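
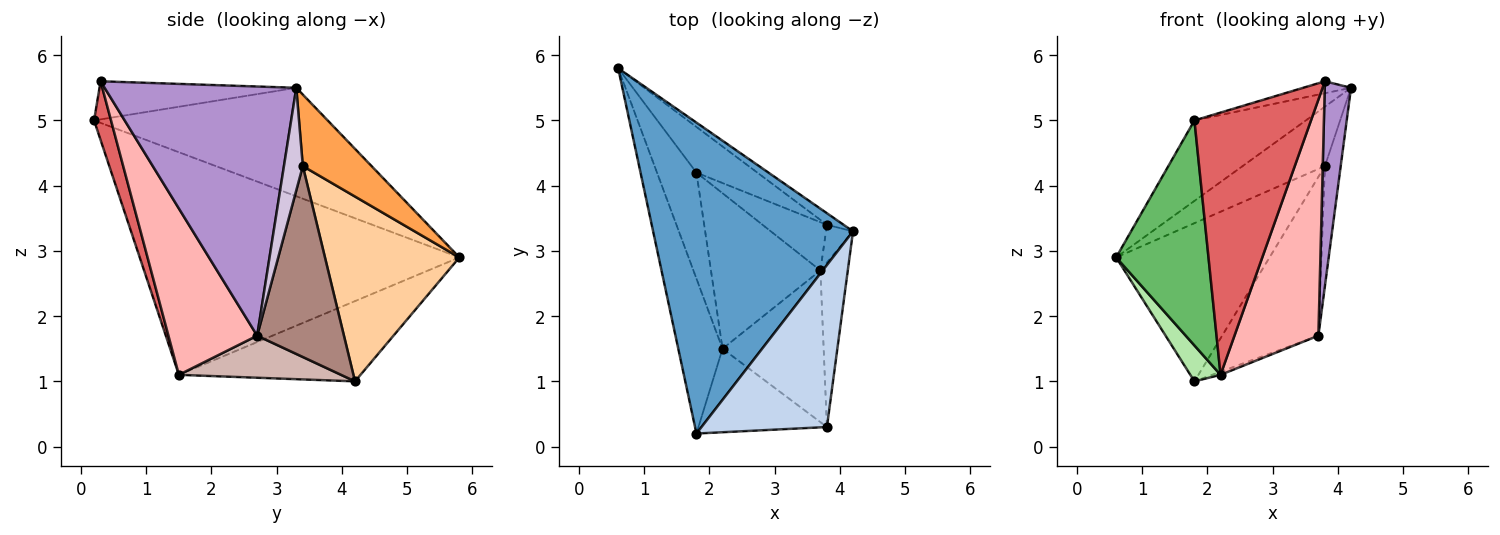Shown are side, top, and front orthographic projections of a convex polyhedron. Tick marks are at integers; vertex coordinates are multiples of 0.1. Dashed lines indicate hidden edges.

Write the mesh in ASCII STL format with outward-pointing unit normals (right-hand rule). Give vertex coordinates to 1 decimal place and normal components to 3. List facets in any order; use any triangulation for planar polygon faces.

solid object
 facet normal -0.465 0.222 0.857
  outer loop
   vertex 1.8 0.2 5.0
   vertex 4.2 3.3 5.5
   vertex 0.6 5.8 2.9
  endloop
 endfacet
 facet normal -0.290 0.070 0.954
  outer loop
   vertex 3.8 0.3 5.6
   vertex 4.2 3.3 5.5
   vertex 1.8 0.2 5.0
  endloop
 endfacet
 facet normal 0.634 0.759 -0.148
  outer loop
   vertex 3.8 3.4 4.3
   vertex 0.6 5.8 2.9
   vertex 4.2 3.3 5.5
  endloop
 endfacet
 facet normal 0.644 0.735 -0.212
  outer loop
   vertex 3.8 3.4 4.3
   vertex 1.8 4.2 1.0
   vertex 0.6 5.8 2.9
  endloop
 endfacet
 facet normal -0.944 -0.273 -0.188
  outer loop
   vertex 2.2 1.5 1.1
   vertex 1.8 0.2 5.0
   vertex 0.6 5.8 2.9
  endloop
 endfacet
 facet normal -0.888 -0.148 -0.436
  outer loop
   vertex 2.2 1.5 1.1
   vertex 0.6 5.8 2.9
   vertex 1.8 4.2 1.0
  endloop
 endfacet
 facet normal 0.137 -0.944 -0.301
  outer loop
   vertex 2.2 1.5 1.1
   vertex 3.8 0.3 5.6
   vertex 1.8 0.2 5.0
  endloop
 endfacet
 facet normal 0.665 -0.629 -0.404
  outer loop
   vertex 3.7 2.7 1.7
   vertex 3.8 0.3 5.6
   vertex 2.2 1.5 1.1
  endloop
 endfacet
 facet normal 0.985 -0.135 -0.108
  outer loop
   vertex 3.7 2.7 1.7
   vertex 4.2 3.3 5.5
   vertex 3.8 0.3 5.6
  endloop
 endfacet
 facet normal 0.752 0.629 -0.198
  outer loop
   vertex 3.7 2.7 1.7
   vertex 3.8 3.4 4.3
   vertex 4.2 3.3 5.5
  endloop
 endfacet
 facet normal 0.653 0.725 -0.220
  outer loop
   vertex 3.7 2.7 1.7
   vertex 1.8 4.2 1.0
   vertex 3.8 3.4 4.3
  endloop
 endfacet
 facet normal 0.359 0.019 -0.933
  outer loop
   vertex 3.7 2.7 1.7
   vertex 2.2 1.5 1.1
   vertex 1.8 4.2 1.0
  endloop
 endfacet
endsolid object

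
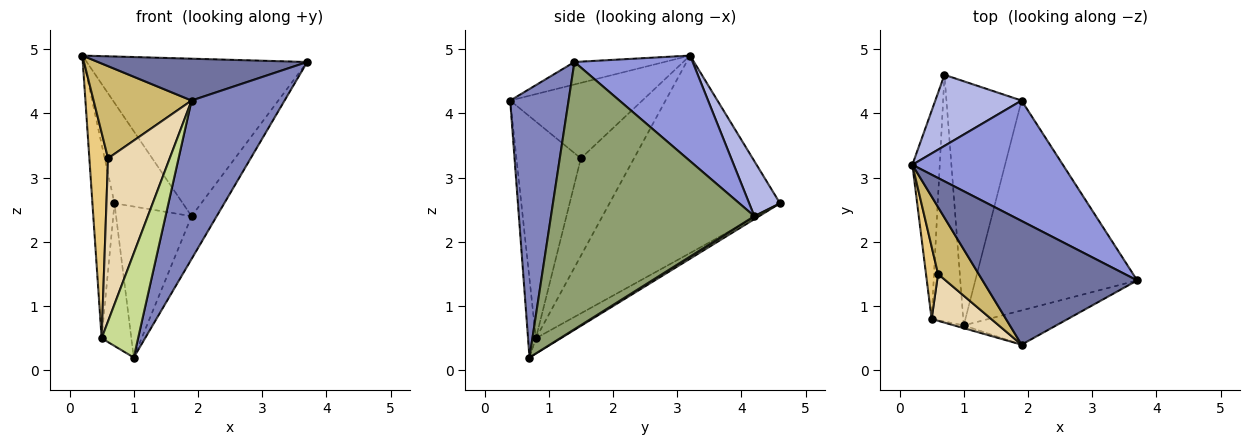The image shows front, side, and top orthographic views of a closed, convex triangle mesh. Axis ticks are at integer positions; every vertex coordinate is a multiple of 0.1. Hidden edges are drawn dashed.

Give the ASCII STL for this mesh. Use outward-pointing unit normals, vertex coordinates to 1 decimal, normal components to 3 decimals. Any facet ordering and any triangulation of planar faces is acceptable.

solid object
 facet normal -0.136 -0.317 0.938
  outer loop
   vertex 1.9 0.4 4.2
   vertex 3.7 1.4 4.8
   vertex 0.2 3.2 4.9
  endloop
 endfacet
 facet normal 0.523 -0.833 -0.180
  outer loop
   vertex 1.9 0.4 4.2
   vertex 1.0 0.7 0.2
   vertex 3.7 1.4 4.8
  endloop
 endfacet
 facet normal 0.392 0.731 0.559
  outer loop
   vertex 1.9 4.2 2.4
   vertex 0.2 3.2 4.9
   vertex 3.7 1.4 4.8
  endloop
 endfacet
 facet normal 0.346 0.766 0.542
  outer loop
   vertex 1.9 4.2 2.4
   vertex 0.7 4.6 2.6
   vertex 0.2 3.2 4.9
  endloop
 endfacet
 facet normal 0.851 0.105 -0.515
  outer loop
   vertex 1.9 4.2 2.4
   vertex 3.7 1.4 4.8
   vertex 1.0 0.7 0.2
  endloop
 endfacet
 facet normal 0.034 0.526 -0.850
  outer loop
   vertex 1.9 4.2 2.4
   vertex 1.0 0.7 0.2
   vertex 0.7 4.6 2.6
  endloop
 endfacet
 facet normal -0.211 -0.977 -0.026
  outer loop
   vertex 0.5 0.8 0.5
   vertex 1.0 0.7 0.2
   vertex 1.9 0.4 4.2
  endloop
 endfacet
 facet normal -0.982 0.127 -0.136
  outer loop
   vertex 0.5 0.8 0.5
   vertex 0.2 3.2 4.9
   vertex 0.7 4.6 2.6
  endloop
 endfacet
 facet normal -0.387 0.462 -0.798
  outer loop
   vertex 0.5 0.8 0.5
   vertex 0.7 4.6 2.6
   vertex 1.0 0.7 0.2
  endloop
 endfacet
 facet normal -0.737 -0.547 0.397
  outer loop
   vertex 0.6 1.5 3.3
   vertex 1.9 0.4 4.2
   vertex 0.2 3.2 4.9
  endloop
 endfacet
 facet normal -0.937 -0.330 0.116
  outer loop
   vertex 0.6 1.5 3.3
   vertex 0.2 3.2 4.9
   vertex 0.5 0.8 0.5
  endloop
 endfacet
 facet normal -0.709 -0.678 0.195
  outer loop
   vertex 0.6 1.5 3.3
   vertex 0.5 0.8 0.5
   vertex 1.9 0.4 4.2
  endloop
 endfacet
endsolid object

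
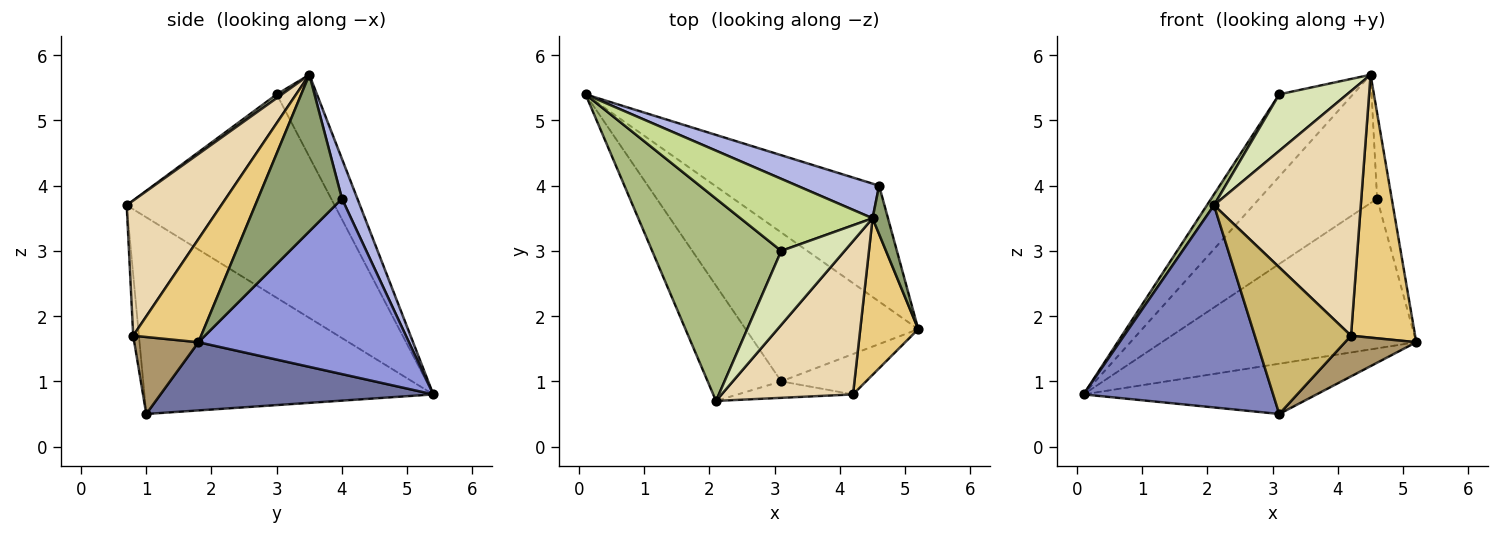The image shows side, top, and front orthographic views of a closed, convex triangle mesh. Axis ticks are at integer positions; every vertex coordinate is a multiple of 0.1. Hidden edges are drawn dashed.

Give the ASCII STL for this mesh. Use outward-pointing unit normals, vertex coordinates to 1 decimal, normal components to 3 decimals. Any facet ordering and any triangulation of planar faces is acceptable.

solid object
 facet normal 0.351 0.300 -0.887
  outer loop
   vertex 3.1 1.0 0.5
   vertex 0.1 5.4 0.8
   vertex 5.2 1.8 1.6
  endloop
 endfacet
 facet normal -0.798 -0.524 -0.298
  outer loop
   vertex 3.1 1.0 0.5
   vertex 2.1 0.7 3.7
   vertex 0.1 5.4 0.8
  endloop
 endfacet
 facet normal 0.547 0.662 -0.512
  outer loop
   vertex 4.6 4.0 3.8
   vertex 5.2 1.8 1.6
   vertex 0.1 5.4 0.8
  endloop
 endfacet
 facet normal 0.126 0.958 0.259
  outer loop
   vertex 4.6 4.0 3.8
   vertex 0.1 5.4 0.8
   vertex 4.5 3.5 5.7
  endloop
 endfacet
 facet normal 0.981 0.171 0.097
  outer loop
   vertex 4.6 4.0 3.8
   vertex 4.5 3.5 5.7
   vertex 5.2 1.8 1.6
  endloop
 endfacet
 facet normal -0.844 -0.029 0.535
  outer loop
   vertex 3.1 3.0 5.4
   vertex 0.1 5.4 0.8
   vertex 2.1 0.7 3.7
  endloop
 endfacet
 facet normal -0.379 0.696 0.610
  outer loop
   vertex 3.1 3.0 5.4
   vertex 4.5 3.5 5.7
   vertex 0.1 5.4 0.8
  endloop
 endfacet
 facet normal 0.047 -0.607 0.793
  outer loop
   vertex 3.1 3.0 5.4
   vertex 2.1 0.7 3.7
   vertex 4.5 3.5 5.7
  endloop
 endfacet
 facet normal 0.539 -0.598 -0.593
  outer loop
   vertex 4.2 0.8 1.7
   vertex 3.1 1.0 0.5
   vertex 5.2 1.8 1.6
  endloop
 endfacet
 facet normal -0.059 -0.992 -0.111
  outer loop
   vertex 4.2 0.8 1.7
   vertex 2.1 0.7 3.7
   vertex 3.1 1.0 0.5
  endloop
 endfacet
 facet normal 0.673 -0.635 0.378
  outer loop
   vertex 4.2 0.8 1.7
   vertex 5.2 1.8 1.6
   vertex 4.5 3.5 5.7
  endloop
 endfacet
 facet normal 0.479 -0.744 0.466
  outer loop
   vertex 4.2 0.8 1.7
   vertex 4.5 3.5 5.7
   vertex 2.1 0.7 3.7
  endloop
 endfacet
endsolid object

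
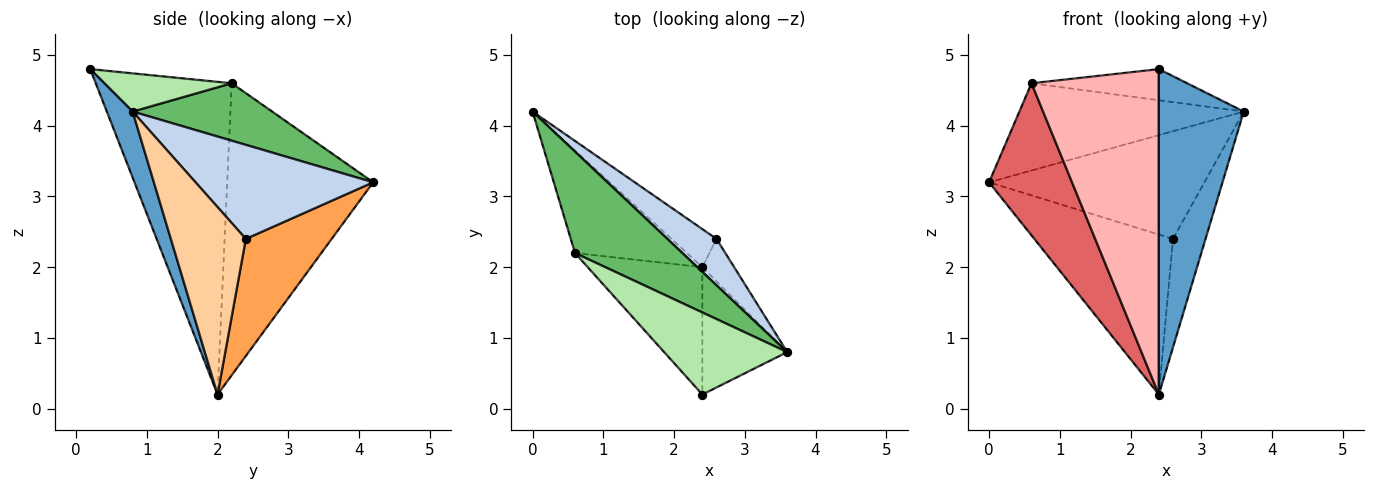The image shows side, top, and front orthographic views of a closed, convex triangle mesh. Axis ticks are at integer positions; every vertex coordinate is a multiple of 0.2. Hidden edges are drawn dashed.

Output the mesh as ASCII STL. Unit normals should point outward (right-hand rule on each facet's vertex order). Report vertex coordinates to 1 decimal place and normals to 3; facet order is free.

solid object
 facet normal 0.273 -0.896 -0.351
  outer loop
   vertex 2.4 2.0 0.2
   vertex 3.6 0.8 4.2
   vertex 2.4 0.2 4.8
  endloop
 endfacet
 facet normal 0.604 0.732 0.315
  outer loop
   vertex 2.6 2.4 2.4
   vertex 0.0 4.2 3.2
   vertex 3.6 0.8 4.2
  endloop
 endfacet
 facet normal 0.516 0.833 -0.198
  outer loop
   vertex 2.6 2.4 2.4
   vertex 2.4 2.0 0.2
   vertex 0.0 4.2 3.2
  endloop
 endfacet
 facet normal 0.906 0.393 -0.154
  outer loop
   vertex 2.6 2.4 2.4
   vertex 3.6 0.8 4.2
   vertex 2.4 2.0 0.2
  endloop
 endfacet
 facet normal 0.376 0.604 0.702
  outer loop
   vertex 0.6 2.2 4.6
   vertex 3.6 0.8 4.2
   vertex 0.0 4.2 3.2
  endloop
 endfacet
 facet normal 0.279 0.341 0.898
  outer loop
   vertex 0.6 2.2 4.6
   vertex 2.4 0.2 4.8
   vertex 3.6 0.8 4.2
  endloop
 endfacet
 facet normal -0.825 -0.469 -0.316
  outer loop
   vertex 0.6 2.2 4.6
   vertex 0.0 4.2 3.2
   vertex 2.4 2.0 0.2
  endloop
 endfacet
 facet normal -0.705 -0.660 -0.258
  outer loop
   vertex 0.6 2.2 4.6
   vertex 2.4 2.0 0.2
   vertex 2.4 0.2 4.8
  endloop
 endfacet
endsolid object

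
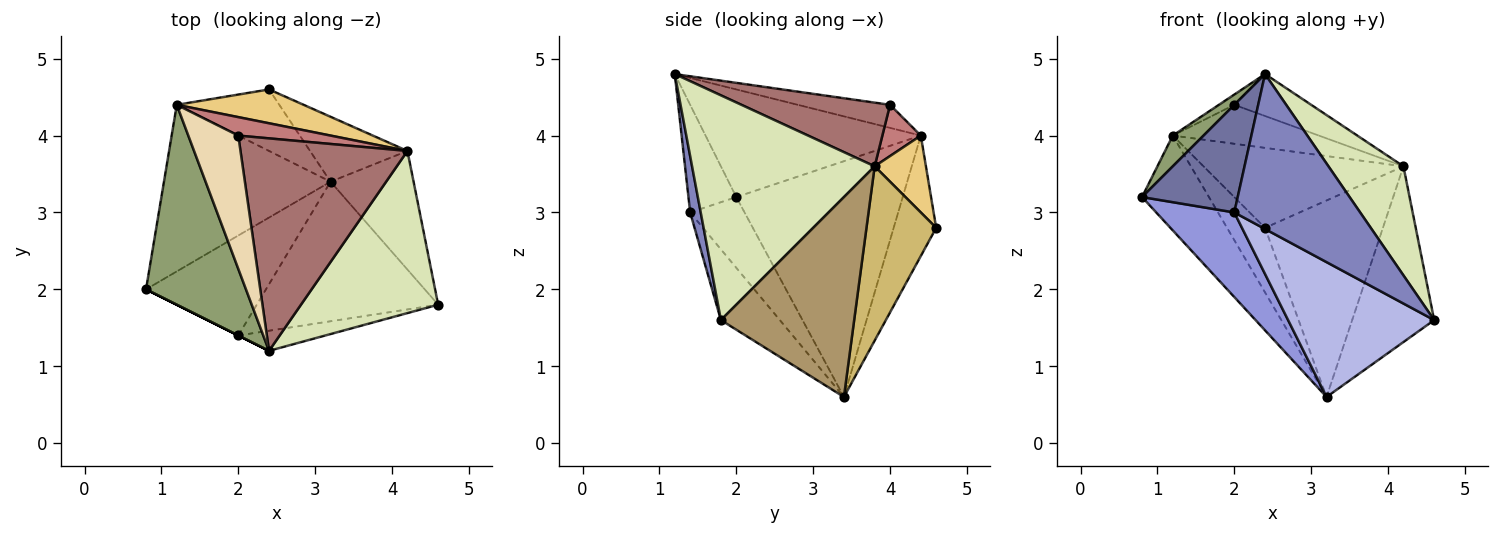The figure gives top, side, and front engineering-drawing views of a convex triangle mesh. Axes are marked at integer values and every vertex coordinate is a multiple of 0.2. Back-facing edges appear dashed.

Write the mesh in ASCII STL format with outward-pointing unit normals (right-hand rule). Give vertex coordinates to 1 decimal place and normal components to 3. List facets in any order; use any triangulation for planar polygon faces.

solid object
 facet normal -0.447 -0.894 0.000
  outer loop
   vertex 2.0 1.4 3.0
   vertex 2.4 1.2 4.8
   vertex 0.8 2.0 3.2
  endloop
 endfacet
 facet normal 0.083 -0.988 -0.128
  outer loop
   vertex 2.0 1.4 3.0
   vertex 4.6 1.8 1.6
   vertex 2.4 1.2 4.8
  endloop
 endfacet
 facet normal -0.411 -0.589 -0.696
  outer loop
   vertex 2.0 1.4 3.0
   vertex 0.8 2.0 3.2
   vertex 3.2 3.4 0.6
  endloop
 endfacet
 facet normal -0.270 -0.669 -0.692
  outer loop
   vertex 2.0 1.4 3.0
   vertex 3.2 3.4 0.6
   vertex 4.6 1.8 1.6
  endloop
 endfacet
 facet normal -0.729 -0.104 0.677
  outer loop
   vertex 1.2 4.4 4.0
   vertex 0.8 2.0 3.2
   vertex 2.4 1.2 4.8
  endloop
 endfacet
 facet normal -0.776 0.312 -0.548
  outer loop
   vertex 1.2 4.4 4.0
   vertex 3.2 3.4 0.6
   vertex 0.8 2.0 3.2
  endloop
 endfacet
 facet normal -0.630 0.563 -0.536
  outer loop
   vertex 1.2 4.4 4.0
   vertex 2.4 4.6 2.8
   vertex 3.2 3.4 0.6
  endloop
 endfacet
 facet normal 0.805 -0.331 0.492
  outer loop
   vertex 4.2 3.8 3.6
   vertex 2.4 1.2 4.8
   vertex 4.6 1.8 1.6
  endloop
 endfacet
 facet normal 0.803 0.494 -0.334
  outer loop
   vertex 4.2 3.8 3.6
   vertex 4.6 1.8 1.6
   vertex 3.2 3.4 0.6
  endloop
 endfacet
 facet normal 0.490 0.828 -0.274
  outer loop
   vertex 4.2 3.8 3.6
   vertex 3.2 3.4 0.6
   vertex 2.4 4.6 2.8
  endloop
 endfacet
 facet normal 0.230 0.896 0.379
  outer loop
   vertex 4.2 3.8 3.6
   vertex 2.4 4.6 2.8
   vertex 1.2 4.4 4.0
  endloop
 endfacet
 facet normal -0.418 0.070 0.906
  outer loop
   vertex 2.0 4.0 4.4
   vertex 1.2 4.4 4.0
   vertex 2.4 1.2 4.8
  endloop
 endfacet
 facet normal 0.351 0.181 0.919
  outer loop
   vertex 2.0 4.0 4.4
   vertex 2.4 1.2 4.8
   vertex 4.2 3.8 3.6
  endloop
 endfacet
 facet normal 0.231 0.879 0.416
  outer loop
   vertex 2.0 4.0 4.4
   vertex 4.2 3.8 3.6
   vertex 1.2 4.4 4.0
  endloop
 endfacet
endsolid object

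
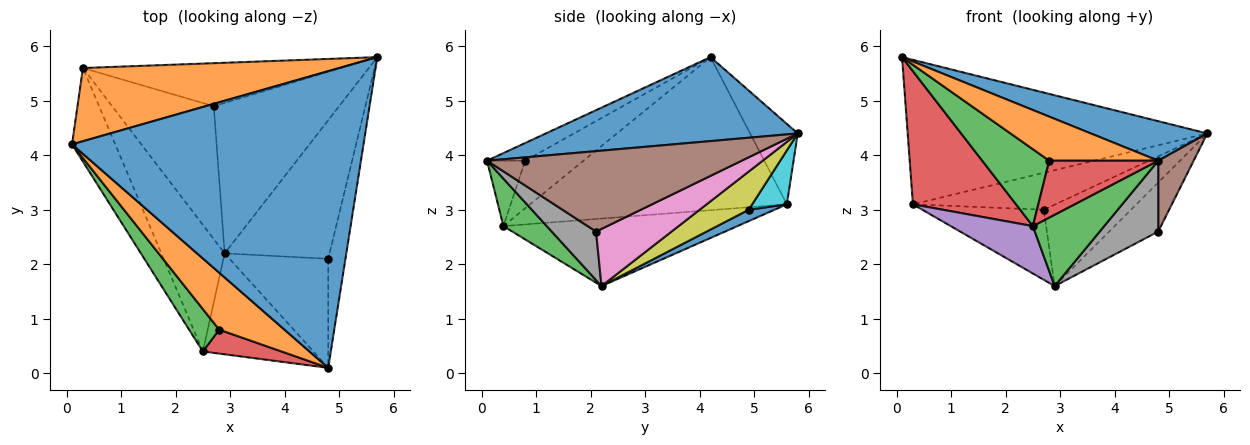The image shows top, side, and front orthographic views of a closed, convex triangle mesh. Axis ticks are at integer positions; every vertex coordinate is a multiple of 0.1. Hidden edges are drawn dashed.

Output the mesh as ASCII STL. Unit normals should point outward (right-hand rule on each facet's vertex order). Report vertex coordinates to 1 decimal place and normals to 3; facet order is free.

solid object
 facet normal 0.275 -0.127 0.953
  outer loop
   vertex 4.8 0.1 3.9
   vertex 5.7 5.8 4.4
   vertex 0.1 4.2 5.8
  endloop
 endfacet
 facet normal -0.140 0.883 0.448
  outer loop
   vertex 0.3 5.6 3.1
   vertex 0.1 4.2 5.8
   vertex 5.7 5.8 4.4
  endloop
 endfacet
 facet normal 0.331 -0.545 -0.771
  outer loop
   vertex 2.5 0.4 2.7
   vertex 2.9 2.2 1.6
   vertex 4.8 0.1 3.9
  endloop
 endfacet
 facet normal -0.898 -0.360 -0.253
  outer loop
   vertex 2.5 0.4 2.7
   vertex 0.1 4.2 5.8
   vertex 0.3 5.6 3.1
  endloop
 endfacet
 facet normal -0.707 -0.248 -0.663
  outer loop
   vertex 2.5 0.4 2.7
   vertex 0.3 5.6 3.1
   vertex 2.9 2.2 1.6
  endloop
 endfacet
 facet normal 0.969 -0.135 -0.207
  outer loop
   vertex 4.8 2.1 2.6
   vertex 5.7 5.8 4.4
   vertex 4.8 0.1 3.9
  endloop
 endfacet
 facet normal 0.457 0.297 -0.839
  outer loop
   vertex 4.8 2.1 2.6
   vertex 2.9 2.2 1.6
   vertex 5.7 5.8 4.4
  endloop
 endfacet
 facet normal 0.381 -0.504 -0.775
  outer loop
   vertex 4.8 2.1 2.6
   vertex 4.8 0.1 3.9
   vertex 2.9 2.2 1.6
  endloop
 endfacet
 facet normal 0.259 0.460 -0.850
  outer loop
   vertex 2.7 4.9 3.0
   vertex 5.7 5.8 4.4
   vertex 2.9 2.2 1.6
  endloop
 endfacet
 facet normal 0.157 0.644 -0.749
  outer loop
   vertex 2.7 4.9 3.0
   vertex 0.3 5.6 3.1
   vertex 5.7 5.8 4.4
  endloop
 endfacet
 facet normal 0.099 0.464 -0.880
  outer loop
   vertex 2.7 4.9 3.0
   vertex 2.9 2.2 1.6
   vertex 0.3 5.6 3.1
  endloop
 endfacet
 facet normal -0.209 -0.598 0.773
  outer loop
   vertex 2.8 0.8 3.9
   vertex 4.8 0.1 3.9
   vertex 0.1 4.2 5.8
  endloop
 endfacet
 facet normal -0.607 -0.696 0.384
  outer loop
   vertex 2.8 0.8 3.9
   vertex 0.1 4.2 5.8
   vertex 2.5 0.4 2.7
  endloop
 endfacet
 facet normal -0.307 -0.877 0.369
  outer loop
   vertex 2.8 0.8 3.9
   vertex 2.5 0.4 2.7
   vertex 4.8 0.1 3.9
  endloop
 endfacet
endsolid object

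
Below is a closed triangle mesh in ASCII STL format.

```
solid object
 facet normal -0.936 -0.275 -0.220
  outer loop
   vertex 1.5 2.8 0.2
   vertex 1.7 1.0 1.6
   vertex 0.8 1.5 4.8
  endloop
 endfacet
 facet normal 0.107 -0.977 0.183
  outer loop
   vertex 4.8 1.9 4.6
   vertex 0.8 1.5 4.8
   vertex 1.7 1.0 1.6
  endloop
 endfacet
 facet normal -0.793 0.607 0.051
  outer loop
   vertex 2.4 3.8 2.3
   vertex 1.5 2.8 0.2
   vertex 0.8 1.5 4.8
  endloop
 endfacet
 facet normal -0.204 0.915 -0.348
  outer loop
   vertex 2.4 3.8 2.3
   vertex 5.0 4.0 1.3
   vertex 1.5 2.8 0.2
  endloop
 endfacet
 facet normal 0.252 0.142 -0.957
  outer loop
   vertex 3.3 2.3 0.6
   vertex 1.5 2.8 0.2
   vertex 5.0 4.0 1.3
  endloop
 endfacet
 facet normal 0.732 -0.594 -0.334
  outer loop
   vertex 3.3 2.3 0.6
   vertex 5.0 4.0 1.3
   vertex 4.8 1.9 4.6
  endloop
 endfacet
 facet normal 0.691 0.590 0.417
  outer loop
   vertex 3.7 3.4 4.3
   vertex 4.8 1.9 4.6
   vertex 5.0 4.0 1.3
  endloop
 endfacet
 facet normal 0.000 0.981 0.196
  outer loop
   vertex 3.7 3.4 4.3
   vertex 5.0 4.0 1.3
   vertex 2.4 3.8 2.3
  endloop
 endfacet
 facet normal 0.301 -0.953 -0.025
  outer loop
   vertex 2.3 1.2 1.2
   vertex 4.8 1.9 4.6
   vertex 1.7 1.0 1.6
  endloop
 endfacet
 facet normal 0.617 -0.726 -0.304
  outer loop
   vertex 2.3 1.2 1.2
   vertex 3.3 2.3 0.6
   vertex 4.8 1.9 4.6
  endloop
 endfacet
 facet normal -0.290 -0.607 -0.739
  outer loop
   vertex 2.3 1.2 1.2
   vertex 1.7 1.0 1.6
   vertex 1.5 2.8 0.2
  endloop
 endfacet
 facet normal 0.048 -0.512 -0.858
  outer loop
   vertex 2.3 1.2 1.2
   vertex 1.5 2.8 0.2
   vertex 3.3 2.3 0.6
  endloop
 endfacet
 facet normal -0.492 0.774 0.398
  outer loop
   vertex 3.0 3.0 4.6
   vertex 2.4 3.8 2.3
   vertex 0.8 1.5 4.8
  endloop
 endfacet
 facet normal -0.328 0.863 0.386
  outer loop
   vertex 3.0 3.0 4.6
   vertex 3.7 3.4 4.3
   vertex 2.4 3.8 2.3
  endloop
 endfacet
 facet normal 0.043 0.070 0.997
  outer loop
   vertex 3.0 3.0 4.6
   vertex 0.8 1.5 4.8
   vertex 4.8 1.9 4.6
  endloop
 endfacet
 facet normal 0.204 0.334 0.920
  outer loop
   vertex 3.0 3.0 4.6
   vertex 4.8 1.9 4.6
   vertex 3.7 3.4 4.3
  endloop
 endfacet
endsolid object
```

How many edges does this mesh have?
24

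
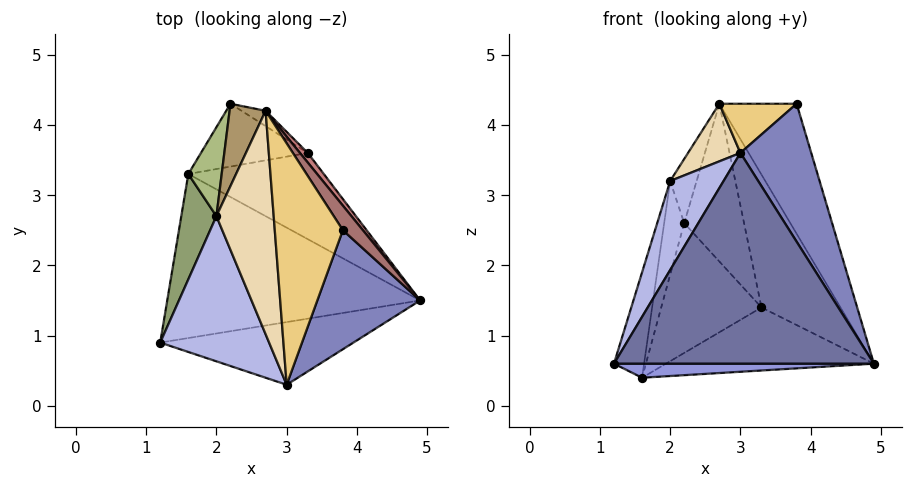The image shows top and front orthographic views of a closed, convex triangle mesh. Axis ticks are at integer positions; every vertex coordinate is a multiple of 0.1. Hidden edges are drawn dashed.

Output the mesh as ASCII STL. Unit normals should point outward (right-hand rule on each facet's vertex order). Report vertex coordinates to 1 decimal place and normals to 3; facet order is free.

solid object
 facet normal 0.154 -0.947 -0.282
  outer loop
   vertex 3.0 0.3 3.6
   vertex 1.2 0.9 0.6
   vertex 4.9 1.5 0.6
  endloop
 endfacet
 facet normal 0.834 -0.418 0.361
  outer loop
   vertex 3.8 2.5 4.3
   vertex 3.0 0.3 3.6
   vertex 4.9 1.5 0.6
  endloop
 endfacet
 facet normal 0.014 -0.085 -0.996
  outer loop
   vertex 1.6 3.3 0.4
   vertex 4.9 1.5 0.6
   vertex 1.2 0.9 0.6
  endloop
 endfacet
 facet normal -0.847 -0.278 0.453
  outer loop
   vertex 2.0 2.7 3.2
   vertex 1.2 0.9 0.6
   vertex 3.0 0.3 3.6
  endloop
 endfacet
 facet normal -0.968 0.176 0.176
  outer loop
   vertex 2.0 2.7 3.2
   vertex 1.6 3.3 0.4
   vertex 1.2 0.9 0.6
  endloop
 endfacet
 facet normal -0.966 0.188 0.178
  outer loop
   vertex 2.0 2.7 3.2
   vertex 2.2 4.3 2.6
   vertex 1.6 3.3 0.4
  endloop
 endfacet
 facet normal 0.348 0.553 -0.757
  outer loop
   vertex 3.3 3.6 1.4
   vertex 4.9 1.5 0.6
   vertex 1.6 3.3 0.4
  endloop
 endfacet
 facet normal 0.097 0.896 -0.434
  outer loop
   vertex 3.3 3.6 1.4
   vertex 1.6 3.3 0.4
   vertex 2.2 4.3 2.6
  endloop
 endfacet
 facet normal -0.931 0.224 0.287
  outer loop
   vertex 2.7 4.2 4.3
   vertex 2.2 4.3 2.6
   vertex 2.0 2.7 3.2
  endloop
 endfacet
 facet normal 0.467 0.880 -0.086
  outer loop
   vertex 2.7 4.2 4.3
   vertex 3.3 3.6 1.4
   vertex 2.2 4.3 2.6
  endloop
 endfacet
 facet normal -0.295 -0.191 0.936
  outer loop
   vertex 2.7 4.2 4.3
   vertex 3.0 0.3 3.6
   vertex 3.8 2.5 4.3
  endloop
 endfacet
 facet normal -0.702 -0.178 0.689
  outer loop
   vertex 2.7 4.2 4.3
   vertex 2.0 2.7 3.2
   vertex 3.0 0.3 3.6
  endloop
 endfacet
 facet normal 0.835 0.540 0.102
  outer loop
   vertex 2.7 4.2 4.3
   vertex 3.8 2.5 4.3
   vertex 4.9 1.5 0.6
  endloop
 endfacet
 facet normal 0.803 0.595 0.043
  outer loop
   vertex 2.7 4.2 4.3
   vertex 4.9 1.5 0.6
   vertex 3.3 3.6 1.4
  endloop
 endfacet
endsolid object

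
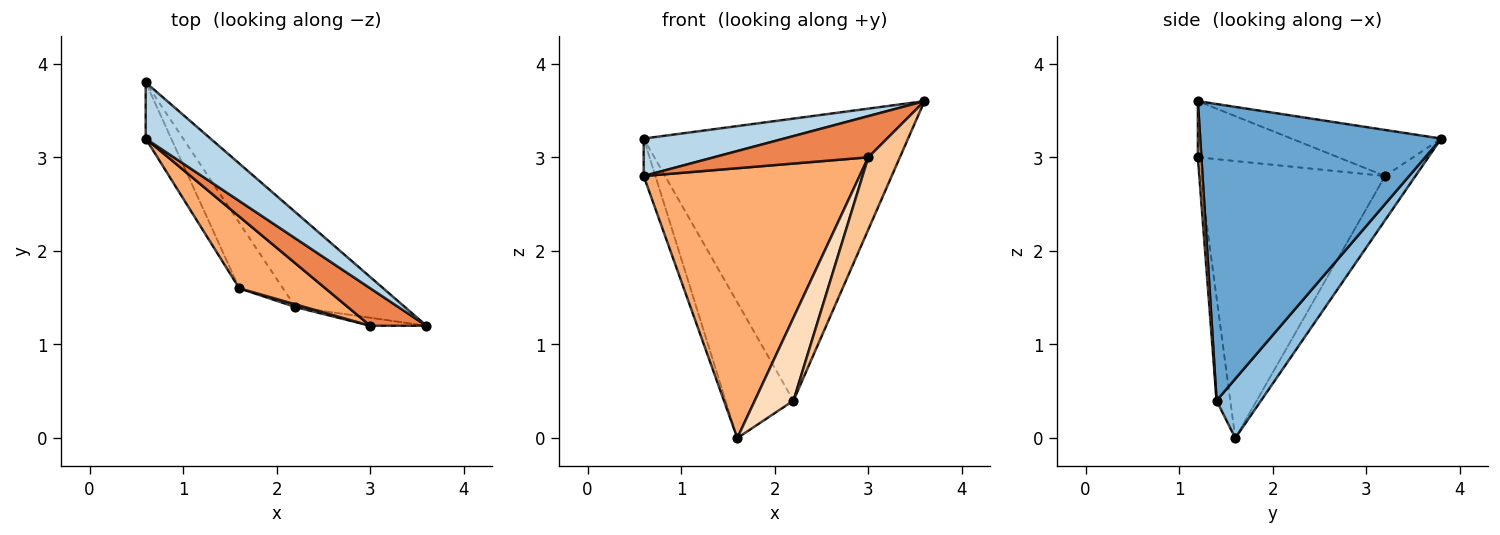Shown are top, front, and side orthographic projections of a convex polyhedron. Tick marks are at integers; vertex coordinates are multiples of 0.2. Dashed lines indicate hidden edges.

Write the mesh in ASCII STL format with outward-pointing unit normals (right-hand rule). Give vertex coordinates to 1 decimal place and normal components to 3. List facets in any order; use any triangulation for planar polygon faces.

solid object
 facet normal 0.654 0.717 -0.241
  outer loop
   vertex 2.2 1.4 0.4
   vertex 0.6 3.8 3.2
   vertex 3.6 1.2 3.6
  endloop
 endfacet
 facet normal 0.508 0.776 -0.374
  outer loop
   vertex 2.2 1.4 0.4
   vertex 1.6 1.6 0.0
   vertex 0.6 3.8 3.2
  endloop
 endfacet
 facet normal -0.509 -0.477 0.716
  outer loop
   vertex 0.6 3.2 2.8
   vertex 3.6 1.2 3.6
   vertex 0.6 3.8 3.2
  endloop
 endfacet
 facet normal -0.822 0.316 -0.474
  outer loop
   vertex 0.6 3.2 2.8
   vertex 0.6 3.8 3.2
   vertex 1.6 1.6 0.0
  endloop
 endfacet
 facet normal -0.558 -0.614 0.558
  outer loop
   vertex 3.0 1.2 3.0
   vertex 3.6 1.2 3.6
   vertex 0.6 3.2 2.8
  endloop
 endfacet
 facet normal -0.637 -0.745 0.198
  outer loop
   vertex 3.0 1.2 3.0
   vertex 0.6 3.2 2.8
   vertex 1.6 1.6 0.0
  endloop
 endfacet
 facet normal 0.110 -0.988 -0.110
  outer loop
   vertex 3.0 1.2 3.0
   vertex 2.2 1.4 0.4
   vertex 3.6 1.2 3.6
  endloop
 endfacet
 facet normal -0.334 -0.942 0.030
  outer loop
   vertex 3.0 1.2 3.0
   vertex 1.6 1.6 0.0
   vertex 2.2 1.4 0.4
  endloop
 endfacet
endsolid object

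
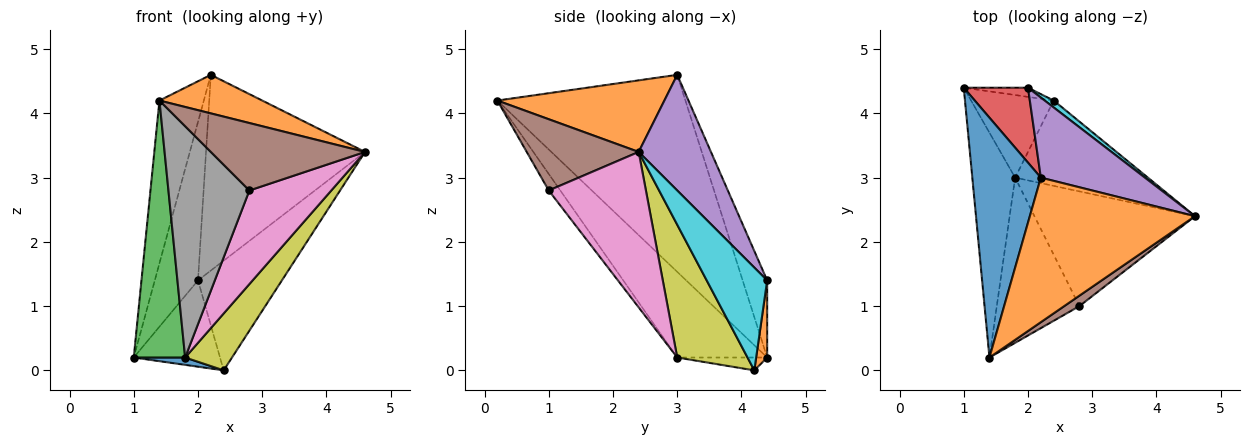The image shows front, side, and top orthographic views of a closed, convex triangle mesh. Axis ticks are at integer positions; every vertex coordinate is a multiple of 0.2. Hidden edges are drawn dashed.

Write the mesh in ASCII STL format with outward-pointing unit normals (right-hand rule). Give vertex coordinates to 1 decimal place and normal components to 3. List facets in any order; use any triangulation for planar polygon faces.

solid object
 facet normal -0.922 0.218 0.321
  outer loop
   vertex 2.2 3.0 4.6
   vertex 1.0 4.4 0.2
   vertex 1.4 0.2 4.2
  endloop
 endfacet
 facet normal 0.386 -0.238 0.891
  outer loop
   vertex 2.2 3.0 4.6
   vertex 1.4 0.2 4.2
   vertex 4.6 2.4 3.4
  endloop
 endfacet
 facet normal -0.796 -0.455 -0.398
  outer loop
   vertex 1.8 3.0 0.2
   vertex 1.4 0.2 4.2
   vertex 1.0 4.4 0.2
  endloop
 endfacet
 facet normal -0.456 0.804 0.380
  outer loop
   vertex 2.0 4.4 1.4
   vertex 1.0 4.4 0.2
   vertex 2.2 3.0 4.6
  endloop
 endfacet
 facet normal 0.388 0.853 0.349
  outer loop
   vertex 2.0 4.4 1.4
   vertex 2.2 3.0 4.6
   vertex 4.6 2.4 3.4
  endloop
 endfacet
 facet normal 0.583 -0.803 0.124
  outer loop
   vertex 2.8 1.0 2.8
   vertex 4.6 2.4 3.4
   vertex 1.4 0.2 4.2
  endloop
 endfacet
 facet normal 0.600 -0.506 -0.620
  outer loop
   vertex 2.8 1.0 2.8
   vertex 1.8 3.0 0.2
   vertex 4.6 2.4 3.4
  endloop
 endfacet
 facet normal -0.115 -0.808 -0.577
  outer loop
   vertex 2.8 1.0 2.8
   vertex 1.4 0.2 4.2
   vertex 1.8 3.0 0.2
  endloop
 endfacet
 facet normal 0.640 -0.426 -0.640
  outer loop
   vertex 2.4 4.2 0.0
   vertex 4.6 2.4 3.4
   vertex 1.8 3.0 0.2
  endloop
 endfacet
 facet normal 0.584 0.810 0.051
  outer loop
   vertex 2.4 4.2 0.0
   vertex 2.0 4.4 1.4
   vertex 4.6 2.4 3.4
  endloop
 endfacet
 facet normal -0.153 -0.087 -0.984
  outer loop
   vertex 2.4 4.2 0.0
   vertex 1.8 3.0 0.2
   vertex 1.0 4.4 0.2
  endloop
 endfacet
 facet normal 0.126 0.986 -0.105
  outer loop
   vertex 2.4 4.2 0.0
   vertex 1.0 4.4 0.2
   vertex 2.0 4.4 1.4
  endloop
 endfacet
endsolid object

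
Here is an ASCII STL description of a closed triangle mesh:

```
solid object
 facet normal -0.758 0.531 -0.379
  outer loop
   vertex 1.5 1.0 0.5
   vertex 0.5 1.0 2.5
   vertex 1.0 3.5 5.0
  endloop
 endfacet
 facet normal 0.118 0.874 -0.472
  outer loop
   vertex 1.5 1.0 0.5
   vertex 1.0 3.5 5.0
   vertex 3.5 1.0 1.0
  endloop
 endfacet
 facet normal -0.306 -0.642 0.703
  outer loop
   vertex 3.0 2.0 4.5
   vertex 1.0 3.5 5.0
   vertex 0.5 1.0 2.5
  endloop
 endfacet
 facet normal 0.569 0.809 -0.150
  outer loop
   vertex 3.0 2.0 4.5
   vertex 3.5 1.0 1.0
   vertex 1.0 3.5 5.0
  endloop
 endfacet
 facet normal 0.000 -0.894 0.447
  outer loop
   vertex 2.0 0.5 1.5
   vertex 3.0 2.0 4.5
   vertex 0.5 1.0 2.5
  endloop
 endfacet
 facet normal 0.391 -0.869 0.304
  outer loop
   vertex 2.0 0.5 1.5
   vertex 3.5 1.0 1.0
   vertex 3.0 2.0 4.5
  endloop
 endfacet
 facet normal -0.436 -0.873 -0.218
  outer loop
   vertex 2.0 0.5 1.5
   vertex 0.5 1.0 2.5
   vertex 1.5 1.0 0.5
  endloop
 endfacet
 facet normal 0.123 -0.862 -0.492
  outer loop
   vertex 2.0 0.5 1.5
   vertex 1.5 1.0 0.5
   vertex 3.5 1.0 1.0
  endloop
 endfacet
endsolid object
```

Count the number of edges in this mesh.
12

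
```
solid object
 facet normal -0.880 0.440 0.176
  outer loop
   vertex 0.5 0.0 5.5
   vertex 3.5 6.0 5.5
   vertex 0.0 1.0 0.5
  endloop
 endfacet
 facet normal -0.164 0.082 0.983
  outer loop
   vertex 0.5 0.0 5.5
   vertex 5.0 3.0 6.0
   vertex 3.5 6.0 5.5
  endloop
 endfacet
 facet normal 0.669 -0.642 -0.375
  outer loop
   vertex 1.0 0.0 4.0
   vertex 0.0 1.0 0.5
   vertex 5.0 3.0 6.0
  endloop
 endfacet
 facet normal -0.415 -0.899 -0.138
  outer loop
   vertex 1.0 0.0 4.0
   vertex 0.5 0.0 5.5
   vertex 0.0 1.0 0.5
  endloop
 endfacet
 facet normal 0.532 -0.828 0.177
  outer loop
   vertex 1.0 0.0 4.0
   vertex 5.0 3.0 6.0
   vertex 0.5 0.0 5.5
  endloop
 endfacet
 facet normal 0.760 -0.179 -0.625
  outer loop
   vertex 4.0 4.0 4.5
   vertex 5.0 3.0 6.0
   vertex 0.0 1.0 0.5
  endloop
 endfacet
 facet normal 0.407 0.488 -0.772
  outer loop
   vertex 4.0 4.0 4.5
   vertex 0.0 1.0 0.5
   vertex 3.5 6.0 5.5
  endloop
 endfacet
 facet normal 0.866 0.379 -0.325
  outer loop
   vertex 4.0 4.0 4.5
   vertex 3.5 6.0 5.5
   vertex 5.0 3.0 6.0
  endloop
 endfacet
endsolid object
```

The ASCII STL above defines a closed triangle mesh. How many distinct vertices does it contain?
6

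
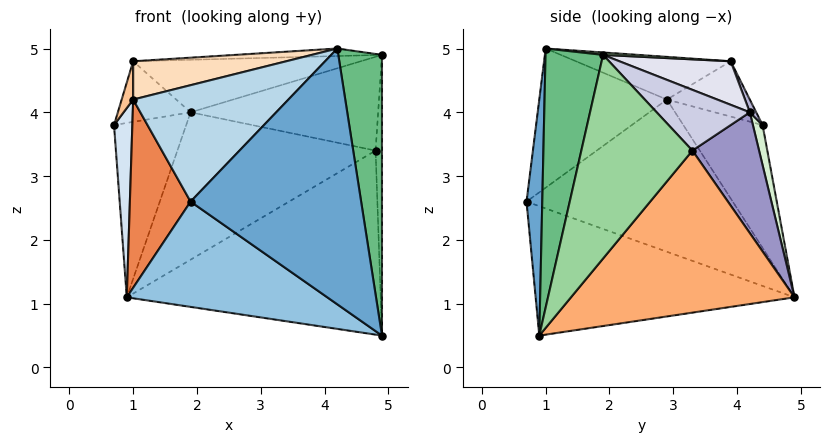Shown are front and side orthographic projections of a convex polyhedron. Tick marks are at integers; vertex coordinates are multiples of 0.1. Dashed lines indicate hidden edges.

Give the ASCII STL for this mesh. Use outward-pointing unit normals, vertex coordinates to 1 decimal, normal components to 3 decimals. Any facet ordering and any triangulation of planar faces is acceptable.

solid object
 facet normal 0.092 -0.995 0.036
  outer loop
   vertex 4.2 1.0 5.0
   vertex 1.9 0.7 2.6
   vertex 4.9 0.9 0.5
  endloop
 endfacet
 facet normal -0.509 -0.394 -0.765
  outer loop
   vertex 0.9 4.9 1.1
   vertex 4.9 0.9 0.5
   vertex 1.9 0.7 2.6
  endloop
 endfacet
 facet normal -0.519 -0.631 0.576
  outer loop
   vertex 1.0 2.9 4.2
   vertex 1.9 0.7 2.6
   vertex 4.2 1.0 5.0
  endloop
 endfacet
 facet normal -0.968 -0.224 -0.113
  outer loop
   vertex 1.0 2.9 4.2
   vertex 0.7 4.4 3.8
   vertex 0.9 4.9 1.1
  endloop
 endfacet
 facet normal -0.948 -0.279 -0.150
  outer loop
   vertex 1.0 2.9 4.2
   vertex 0.9 4.9 1.1
   vertex 1.9 0.7 2.6
  endloop
 endfacet
 facet normal 0.567 0.644 -0.513
  outer loop
   vertex 4.8 3.3 3.4
   vertex 4.9 0.9 0.5
   vertex 0.9 4.9 1.1
  endloop
 endfacet
 facet normal -0.966 -0.134 0.223
  outer loop
   vertex 1.0 3.9 4.8
   vertex 0.7 4.4 3.8
   vertex 1.0 2.9 4.2
  endloop
 endfacet
 facet normal -0.461 -0.456 0.761
  outer loop
   vertex 1.0 3.9 4.8
   vertex 1.0 2.9 4.2
   vertex 4.2 1.0 5.0
  endloop
 endfacet
 facet normal 0.789 -0.599 0.136
  outer loop
   vertex 4.9 1.9 4.9
   vertex 4.2 1.0 5.0
   vertex 4.9 0.9 0.5
  endloop
 endfacet
 facet normal 0.998 0.057 -0.013
  outer loop
   vertex 4.9 1.9 4.9
   vertex 4.9 0.9 0.5
   vertex 4.8 3.3 3.4
  endloop
 endfacet
 facet normal 0.022 0.093 0.995
  outer loop
   vertex 4.9 1.9 4.9
   vertex 1.0 3.9 4.8
   vertex 4.2 1.0 5.0
  endloop
 endfacet
 facet normal 0.131 0.973 0.190
  outer loop
   vertex 1.9 4.2 4.0
   vertex 0.9 4.9 1.1
   vertex 0.7 4.4 3.8
  endloop
 endfacet
 facet normal 0.317 0.941 0.118
  outer loop
   vertex 1.9 4.2 4.0
   vertex 4.8 3.3 3.4
   vertex 0.9 4.9 1.1
  endloop
 endfacet
 facet normal 0.079 0.901 0.427
  outer loop
   vertex 1.9 4.2 4.0
   vertex 0.7 4.4 3.8
   vertex 1.0 3.9 4.8
  endloop
 endfacet
 facet normal 0.346 0.697 0.628
  outer loop
   vertex 1.9 4.2 4.0
   vertex 4.9 1.9 4.9
   vertex 4.8 3.3 3.4
  endloop
 endfacet
 facet normal 0.338 0.691 0.639
  outer loop
   vertex 1.9 4.2 4.0
   vertex 1.0 3.9 4.8
   vertex 4.9 1.9 4.9
  endloop
 endfacet
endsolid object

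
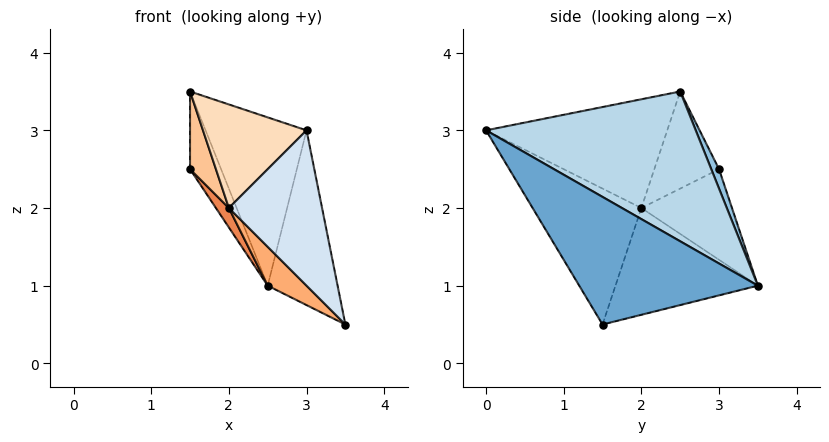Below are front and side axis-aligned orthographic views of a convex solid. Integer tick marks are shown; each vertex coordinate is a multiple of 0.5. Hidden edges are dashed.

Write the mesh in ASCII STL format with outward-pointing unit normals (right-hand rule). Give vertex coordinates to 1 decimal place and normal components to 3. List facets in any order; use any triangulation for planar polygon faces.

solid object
 facet normal 0.863 0.338 0.375
  outer loop
   vertex 2.5 3.5 1.0
   vertex 3.0 0.0 3.0
   vertex 3.5 1.5 0.5
  endloop
 endfacet
 facet normal 0.218 0.873 0.436
  outer loop
   vertex 1.5 2.5 3.5
   vertex 2.5 3.5 1.0
   vertex 1.5 3.0 2.5
  endloop
 endfacet
 facet normal 0.795 0.383 0.471
  outer loop
   vertex 1.5 2.5 3.5
   vertex 3.0 0.0 3.0
   vertex 2.5 3.5 1.0
  endloop
 endfacet
 facet normal -0.667 -0.572 -0.477
  outer loop
   vertex 2.0 2.0 2.0
   vertex 3.5 1.5 0.5
   vertex 3.0 0.0 3.0
  endloop
 endfacet
 facet normal -0.808 -0.115 -0.577
  outer loop
   vertex 2.0 2.0 2.0
   vertex 1.5 3.0 2.5
   vertex 2.5 3.5 1.0
  endloop
 endfacet
 facet normal -0.725 -0.198 -0.659
  outer loop
   vertex 2.0 2.0 2.0
   vertex 2.5 3.5 1.0
   vertex 3.5 1.5 0.5
  endloop
 endfacet
 facet normal -0.913 -0.365 -0.183
  outer loop
   vertex 2.0 2.0 2.0
   vertex 1.5 2.5 3.5
   vertex 1.5 3.0 2.5
  endloop
 endfacet
 facet normal -0.862 -0.492 -0.123
  outer loop
   vertex 2.0 2.0 2.0
   vertex 3.0 0.0 3.0
   vertex 1.5 2.5 3.5
  endloop
 endfacet
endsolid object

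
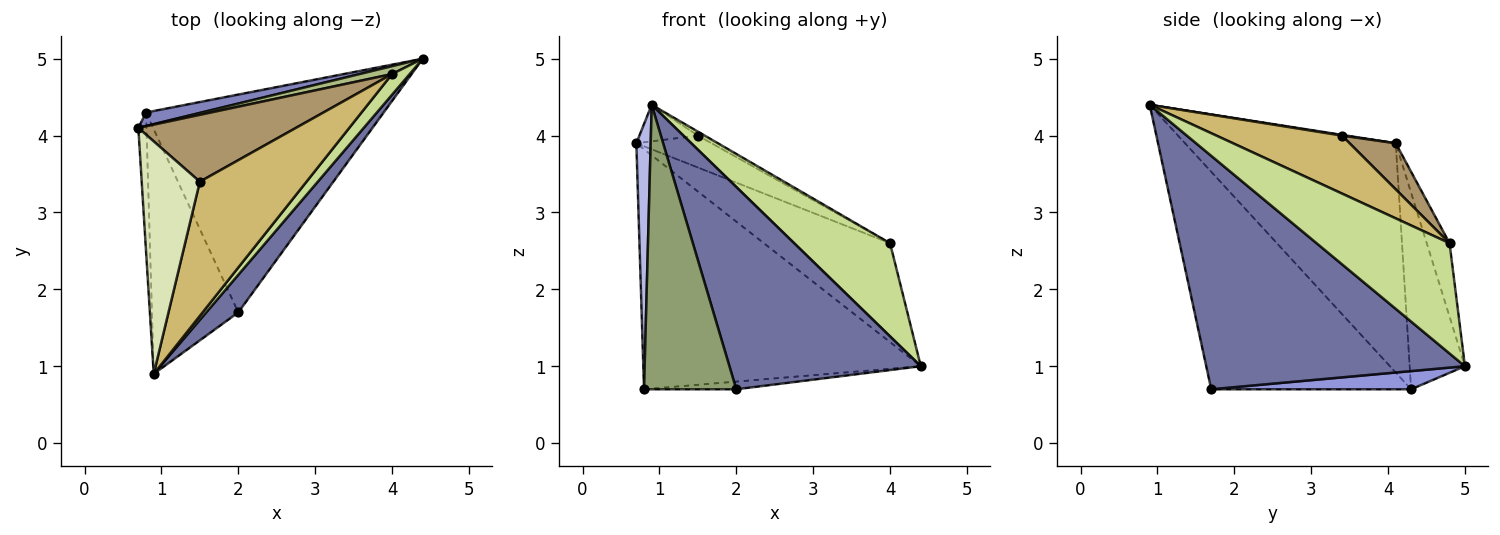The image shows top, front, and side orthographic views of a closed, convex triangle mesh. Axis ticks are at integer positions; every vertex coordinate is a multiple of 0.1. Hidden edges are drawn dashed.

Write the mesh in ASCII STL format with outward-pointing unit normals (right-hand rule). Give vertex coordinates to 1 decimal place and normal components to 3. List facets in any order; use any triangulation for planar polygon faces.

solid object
 facet normal 0.799 -0.591 0.110
  outer loop
   vertex 2.0 1.7 0.7
   vertex 4.4 5.0 1.0
   vertex 0.9 0.9 4.4
  endloop
 endfacet
 facet normal -0.195 0.979 0.055
  outer loop
   vertex 0.8 4.3 0.7
   vertex 0.7 4.1 3.9
   vertex 4.4 5.0 1.0
  endloop
 endfacet
 facet normal 0.076 0.035 -0.996
  outer loop
   vertex 0.8 4.3 0.7
   vertex 4.4 5.0 1.0
   vertex 2.0 1.7 0.7
  endloop
 endfacet
 facet normal -0.997 -0.068 -0.035
  outer loop
   vertex 0.8 4.3 0.7
   vertex 0.9 0.9 4.4
   vertex 0.7 4.1 3.9
  endloop
 endfacet
 facet normal -0.854 -0.394 -0.339
  outer loop
   vertex 0.8 4.3 0.7
   vertex 2.0 1.7 0.7
   vertex 0.9 0.9 4.4
  endloop
 endfacet
 facet normal -0.177 0.981 0.078
  outer loop
   vertex 4.0 4.8 2.6
   vertex 4.4 5.0 1.0
   vertex 0.7 4.1 3.9
  endloop
 endfacet
 facet normal 0.804 -0.580 0.129
  outer loop
   vertex 4.0 4.8 2.6
   vertex 0.9 0.9 4.4
   vertex 4.4 5.0 1.0
  endloop
 endfacet
 facet normal 0.012 0.155 0.988
  outer loop
   vertex 1.5 3.4 4.0
   vertex 0.7 4.1 3.9
   vertex 0.9 0.9 4.4
  endloop
 endfacet
 facet normal 0.255 0.417 0.873
  outer loop
   vertex 1.5 3.4 4.0
   vertex 4.0 4.8 2.6
   vertex 0.7 4.1 3.9
  endloop
 endfacet
 facet normal 0.477 0.026 0.878
  outer loop
   vertex 1.5 3.4 4.0
   vertex 0.9 0.9 4.4
   vertex 4.0 4.8 2.6
  endloop
 endfacet
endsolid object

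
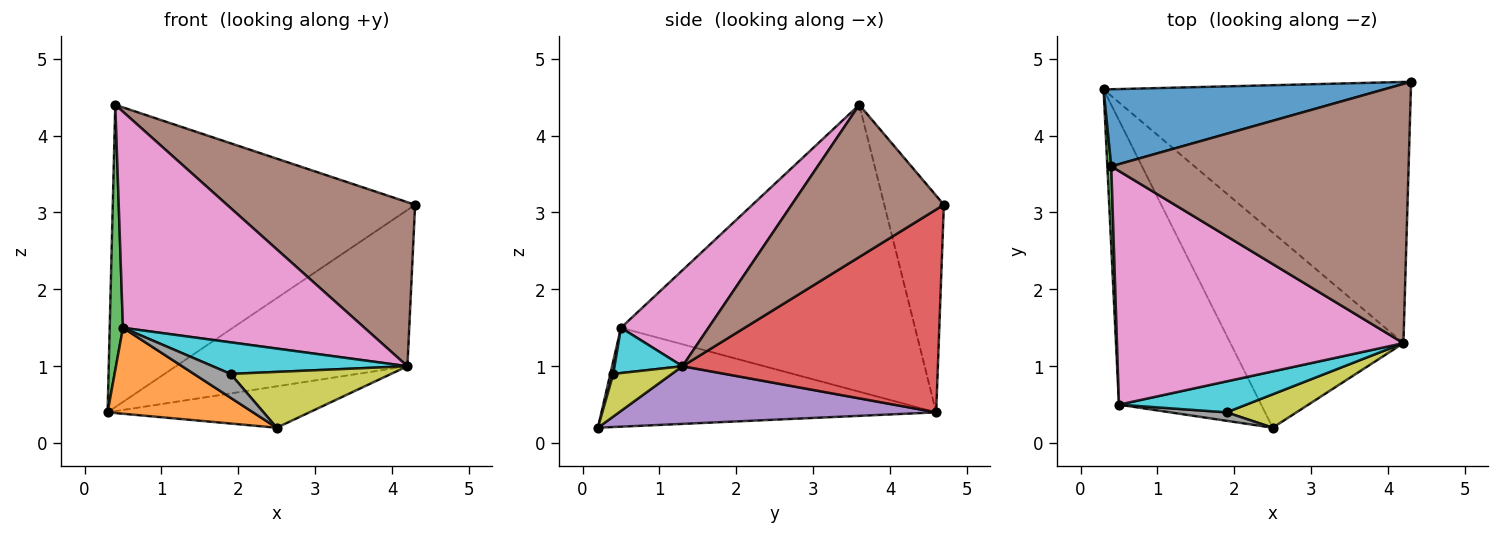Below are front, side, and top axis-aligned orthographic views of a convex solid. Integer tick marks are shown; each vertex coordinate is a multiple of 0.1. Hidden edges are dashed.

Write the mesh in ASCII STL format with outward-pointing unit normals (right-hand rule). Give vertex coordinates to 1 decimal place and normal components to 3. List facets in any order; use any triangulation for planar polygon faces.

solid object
 facet normal -0.188 0.952 0.243
  outer loop
   vertex 0.4 3.6 4.4
   vertex 4.3 4.7 3.1
   vertex 0.3 4.6 0.4
  endloop
 endfacet
 facet normal -0.554 -0.241 -0.797
  outer loop
   vertex 0.5 0.5 1.5
   vertex 0.3 4.6 0.4
   vertex 2.5 0.2 0.2
  endloop
 endfacet
 facet normal -0.999 -0.045 0.014
  outer loop
   vertex 0.5 0.5 1.5
   vertex 0.4 3.6 4.4
   vertex 0.3 4.6 0.4
  endloop
 endfacet
 facet normal 0.493 0.447 -0.747
  outer loop
   vertex 4.2 1.3 1.0
   vertex 0.3 4.6 0.4
   vertex 4.3 4.7 3.1
  endloop
 endfacet
 facet normal 0.310 0.197 -0.930
  outer loop
   vertex 4.2 1.3 1.0
   vertex 2.5 0.2 0.2
   vertex 0.3 4.6 0.4
  endloop
 endfacet
 facet normal 0.397 -0.491 0.776
  outer loop
   vertex 4.2 1.3 1.0
   vertex 4.3 4.7 3.1
   vertex 0.4 3.6 4.4
  endloop
 endfacet
 facet normal 0.239 -0.659 0.713
  outer loop
   vertex 4.2 1.3 1.0
   vertex 0.4 3.6 4.4
   vertex 0.5 0.5 1.5
  endloop
 endfacet
 facet normal 0.076 -0.940 0.333
  outer loop
   vertex 1.9 0.4 0.9
   vertex 0.5 0.5 1.5
   vertex 2.5 0.2 0.2
  endloop
 endfacet
 facet normal 0.299 -0.819 0.490
  outer loop
   vertex 1.9 0.4 0.9
   vertex 2.5 0.2 0.2
   vertex 4.2 1.3 1.0
  endloop
 endfacet
 facet normal 0.242 -0.693 0.679
  outer loop
   vertex 1.9 0.4 0.9
   vertex 4.2 1.3 1.0
   vertex 0.5 0.5 1.5
  endloop
 endfacet
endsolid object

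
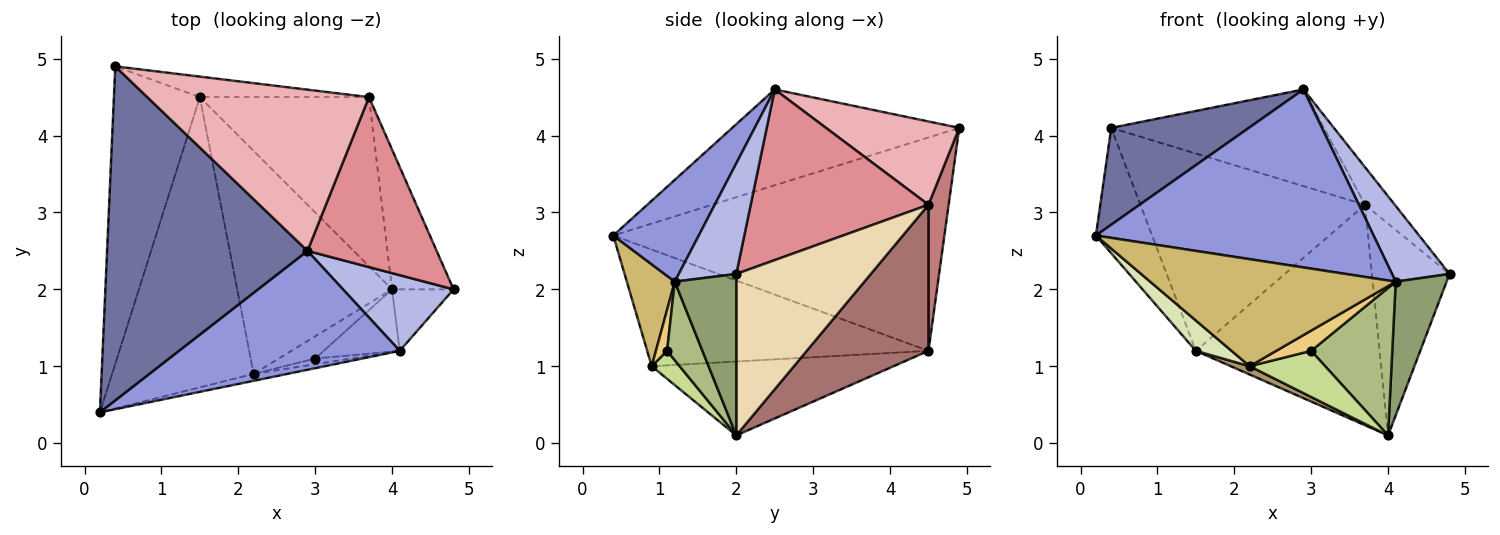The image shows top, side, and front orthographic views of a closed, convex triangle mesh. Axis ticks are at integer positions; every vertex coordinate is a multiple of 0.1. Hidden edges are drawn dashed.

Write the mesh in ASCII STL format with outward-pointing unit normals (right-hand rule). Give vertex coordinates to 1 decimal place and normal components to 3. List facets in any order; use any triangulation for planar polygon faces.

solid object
 facet normal -0.417 -0.253 0.873
  outer loop
   vertex 2.9 2.5 4.6
   vertex 0.4 4.9 4.1
   vertex 0.2 0.4 2.7
  endloop
 endfacet
 facet normal -0.916 0.156 -0.369
  outer loop
   vertex 1.5 4.5 1.2
   vertex 0.2 0.4 2.7
   vertex 0.4 4.9 4.1
  endloop
 endfacet
 facet normal 0.248 -0.806 0.538
  outer loop
   vertex 4.1 1.2 2.1
   vertex 2.9 2.5 4.6
   vertex 0.2 0.4 2.7
  endloop
 endfacet
 facet normal 0.577 -0.577 0.577
  outer loop
   vertex 4.1 1.2 2.1
   vertex 4.8 2.0 2.2
   vertex 2.9 2.5 4.6
  endloop
 endfacet
 facet normal 0.739 -0.612 -0.282
  outer loop
   vertex 4.1 1.2 2.1
   vertex 4.0 2.0 0.1
   vertex 4.8 2.0 2.2
  endloop
 endfacet
 facet normal 0.373 -0.855 -0.361
  outer loop
   vertex 4.1 1.2 2.1
   vertex 3.0 1.1 1.2
   vertex 4.0 2.0 0.1
  endloop
 endfacet
 facet normal 0.317 -0.855 -0.412
  outer loop
   vertex 2.2 0.9 1.0
   vertex 4.0 2.0 0.1
   vertex 3.0 1.1 1.2
  endloop
 endfacet
 facet normal -0.634 -0.080 -0.769
  outer loop
   vertex 2.2 0.9 1.0
   vertex 0.2 0.4 2.7
   vertex 1.5 4.5 1.2
  endloop
 endfacet
 facet normal -0.430 -0.034 -0.902
  outer loop
   vertex 2.2 0.9 1.0
   vertex 1.5 4.5 1.2
   vertex 4.0 2.0 0.1
  endloop
 endfacet
 facet normal 0.191 -0.980 -0.063
  outer loop
   vertex 2.2 0.9 1.0
   vertex 4.1 1.2 2.1
   vertex 0.2 0.4 2.7
  endloop
 endfacet
 facet normal 0.294 -0.920 -0.258
  outer loop
   vertex 2.2 0.9 1.0
   vertex 3.0 1.1 1.2
   vertex 4.1 1.2 2.1
  endloop
 endfacet
 facet normal 0.822 0.475 -0.313
  outer loop
   vertex 3.7 4.5 3.1
   vertex 4.8 2.0 2.2
   vertex 4.0 2.0 0.1
  endloop
 endfacet
 facet normal 0.465 0.702 -0.539
  outer loop
   vertex 3.7 4.5 3.1
   vertex 4.0 2.0 0.1
   vertex 1.5 4.5 1.2
  endloop
 endfacet
 facet normal 0.089 0.991 -0.103
  outer loop
   vertex 3.7 4.5 3.1
   vertex 1.5 4.5 1.2
   vertex 0.4 4.9 4.1
  endloop
 endfacet
 facet normal 0.790 0.132 0.598
  outer loop
   vertex 3.7 4.5 3.1
   vertex 2.9 2.5 4.6
   vertex 4.8 2.0 2.2
  endloop
 endfacet
 facet normal 0.307 0.490 0.816
  outer loop
   vertex 3.7 4.5 3.1
   vertex 0.4 4.9 4.1
   vertex 2.9 2.5 4.6
  endloop
 endfacet
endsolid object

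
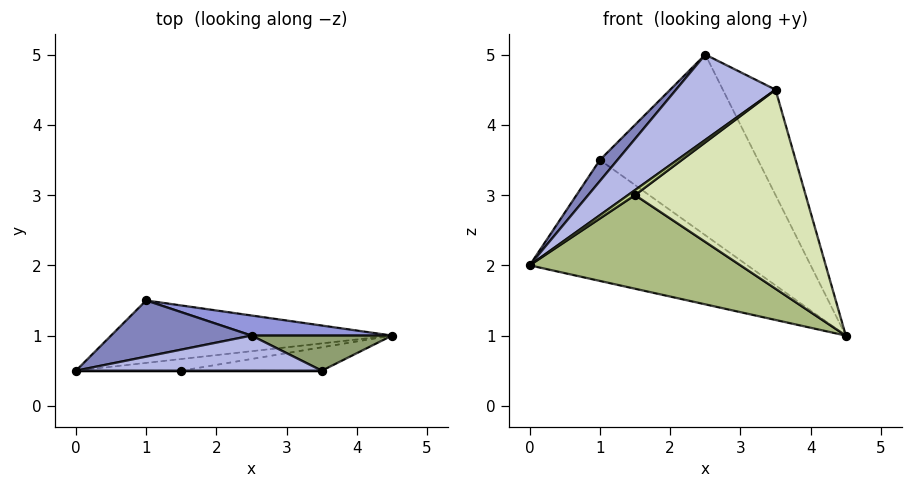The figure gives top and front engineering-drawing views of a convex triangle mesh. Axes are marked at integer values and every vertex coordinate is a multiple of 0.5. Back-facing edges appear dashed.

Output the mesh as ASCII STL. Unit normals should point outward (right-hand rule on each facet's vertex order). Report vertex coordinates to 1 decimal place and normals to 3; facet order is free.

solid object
 facet normal -0.197 0.871 -0.450
  outer loop
   vertex 1.0 1.5 3.5
   vertex 4.5 1.0 1.0
   vertex 0.0 0.5 2.0
  endloop
 endfacet
 facet normal -0.725 -0.242 0.645
  outer loop
   vertex 2.5 1.0 5.0
   vertex 1.0 1.5 3.5
   vertex 0.0 0.5 2.0
  endloop
 endfacet
 facet normal 0.216 0.970 0.108
  outer loop
   vertex 2.5 1.0 5.0
   vertex 4.5 1.0 1.0
   vertex 1.0 1.5 3.5
  endloop
 endfacet
 facet normal -0.262 -0.892 0.367
  outer loop
   vertex 3.5 0.5 4.5
   vertex 2.5 1.0 5.0
   vertex 0.0 0.5 2.0
  endloop
 endfacet
 facet normal 0.535 0.802 0.267
  outer loop
   vertex 3.5 0.5 4.5
   vertex 4.5 1.0 1.0
   vertex 2.5 1.0 5.0
  endloop
 endfacet
 facet normal 0.082 -0.989 -0.124
  outer loop
   vertex 1.5 0.5 3.0
   vertex 0.0 0.5 2.0
   vertex 4.5 1.0 1.0
  endloop
 endfacet
 facet normal 0.000 -1.000 0.000
  outer loop
   vertex 1.5 0.5 3.0
   vertex 3.5 0.5 4.5
   vertex 0.0 0.5 2.0
  endloop
 endfacet
 facet normal 0.087 -0.989 -0.116
  outer loop
   vertex 1.5 0.5 3.0
   vertex 4.5 1.0 1.0
   vertex 3.5 0.5 4.5
  endloop
 endfacet
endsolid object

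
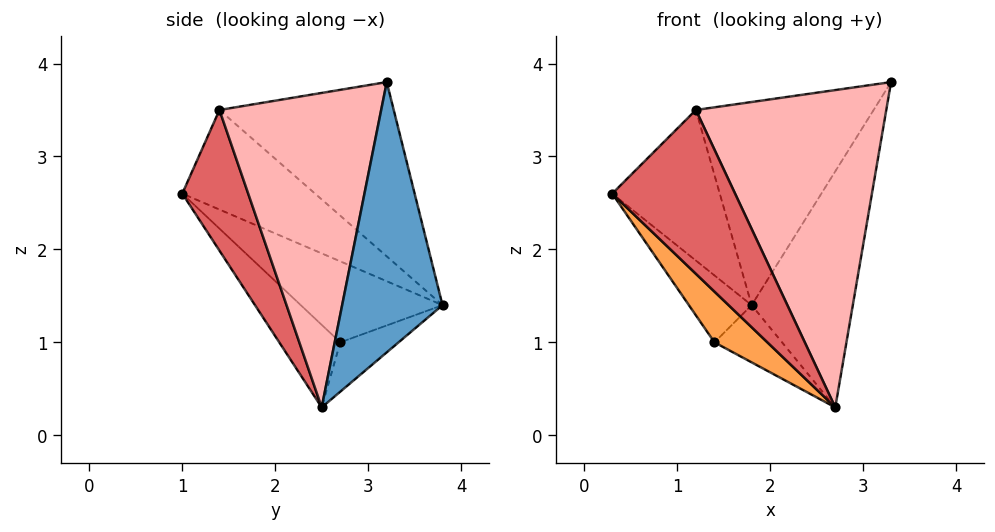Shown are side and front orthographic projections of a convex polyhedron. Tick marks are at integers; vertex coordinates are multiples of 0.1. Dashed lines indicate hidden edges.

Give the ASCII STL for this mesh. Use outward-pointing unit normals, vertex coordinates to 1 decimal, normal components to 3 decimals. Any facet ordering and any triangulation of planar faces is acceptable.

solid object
 facet normal 0.681 0.687 -0.254
  outer loop
   vertex 2.7 2.5 0.3
   vertex 1.8 3.8 1.4
   vertex 3.3 3.2 3.8
  endloop
 endfacet
 facet normal -0.897 0.397 -0.195
  outer loop
   vertex 1.4 2.7 1.0
   vertex 0.3 1.0 2.6
   vertex 1.8 3.8 1.4
  endloop
 endfacet
 facet normal -0.480 -0.416 -0.772
  outer loop
   vertex 1.4 2.7 1.0
   vertex 2.7 2.5 0.3
   vertex 0.3 1.0 2.6
  endloop
 endfacet
 facet normal -0.374 0.434 -0.819
  outer loop
   vertex 1.4 2.7 1.0
   vertex 1.8 3.8 1.4
   vertex 2.7 2.5 0.3
  endloop
 endfacet
 facet normal -0.696 0.564 0.445
  outer loop
   vertex 1.2 1.4 3.5
   vertex 1.8 3.8 1.4
   vertex 0.3 1.0 2.6
  endloop
 endfacet
 facet normal -0.596 0.608 0.525
  outer loop
   vertex 1.2 1.4 3.5
   vertex 3.3 3.2 3.8
   vertex 1.8 3.8 1.4
  endloop
 endfacet
 facet normal 0.471 -0.878 -0.081
  outer loop
   vertex 1.2 1.4 3.5
   vertex 0.3 1.0 2.6
   vertex 2.7 2.5 0.3
  endloop
 endfacet
 facet normal 0.647 -0.762 0.041
  outer loop
   vertex 1.2 1.4 3.5
   vertex 2.7 2.5 0.3
   vertex 3.3 3.2 3.8
  endloop
 endfacet
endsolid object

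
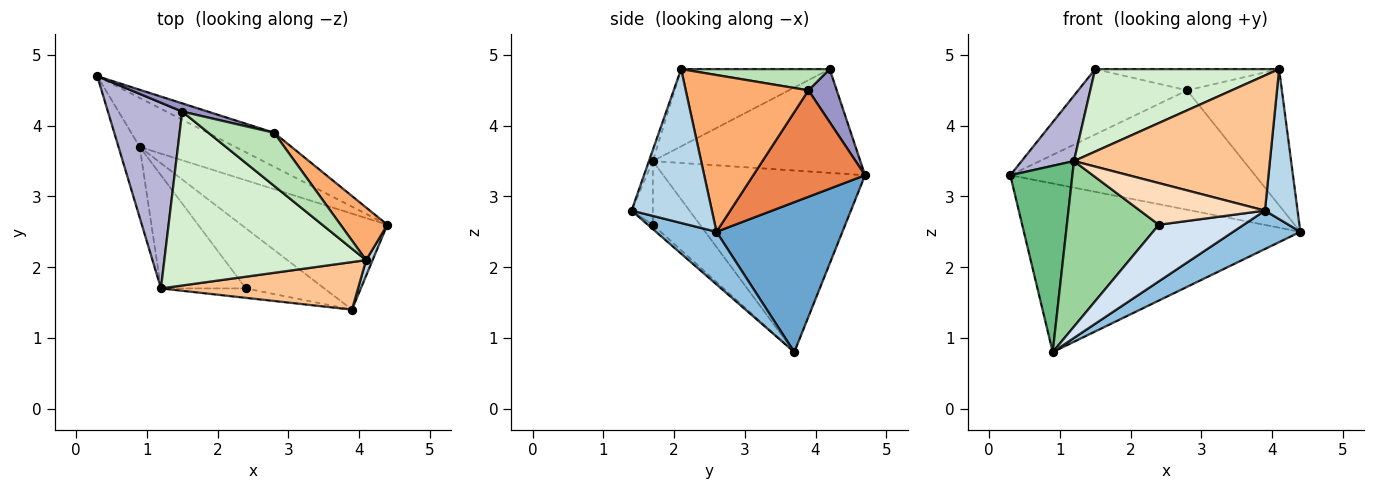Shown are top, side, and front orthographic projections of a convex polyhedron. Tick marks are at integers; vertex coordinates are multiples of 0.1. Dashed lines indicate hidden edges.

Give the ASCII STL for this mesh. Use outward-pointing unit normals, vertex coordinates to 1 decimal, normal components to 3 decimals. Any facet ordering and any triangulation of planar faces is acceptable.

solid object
 facet normal 0.401 0.880 -0.256
  outer loop
   vertex 0.9 3.7 0.8
   vertex 0.3 4.7 3.3
   vertex 4.4 2.6 2.5
  endloop
 endfacet
 facet normal 0.317 -0.352 -0.881
  outer loop
   vertex 0.9 3.7 0.8
   vertex 4.4 2.6 2.5
   vertex 3.9 1.4 2.8
  endloop
 endfacet
 facet normal 0.926 -0.376 0.039
  outer loop
   vertex 4.1 2.1 4.8
   vertex 3.9 1.4 2.8
   vertex 4.4 2.6 2.5
  endloop
 endfacet
 facet normal -0.040 -0.685 -0.728
  outer loop
   vertex 2.4 1.7 2.6
   vertex 0.9 3.7 0.8
   vertex 3.9 1.4 2.8
  endloop
 endfacet
 facet normal 0.402 0.881 -0.251
  outer loop
   vertex 2.8 3.9 4.5
   vertex 4.4 2.6 2.5
   vertex 0.3 4.7 3.3
  endloop
 endfacet
 facet normal 0.770 0.595 0.230
  outer loop
   vertex 2.8 3.9 4.5
   vertex 4.1 2.1 4.8
   vertex 4.4 2.6 2.5
  endloop
 endfacet
 facet normal -0.019 -0.943 0.332
  outer loop
   vertex 1.2 1.7 3.5
   vertex 3.9 1.4 2.8
   vertex 4.1 2.1 4.8
  endloop
 endfacet
 facet normal -0.163 -0.962 -0.218
  outer loop
   vertex 1.2 1.7 3.5
   vertex 2.4 1.7 2.6
   vertex 3.9 1.4 2.8
  endloop
 endfacet
 facet normal -0.950 -0.292 -0.111
  outer loop
   vertex 1.2 1.7 3.5
   vertex 0.3 4.7 3.3
   vertex 0.9 3.7 0.8
  endloop
 endfacet
 facet normal -0.390 -0.760 -0.520
  outer loop
   vertex 1.2 1.7 3.5
   vertex 0.9 3.7 0.8
   vertex 2.4 1.7 2.6
  endloop
 endfacet
 facet normal 0.287 0.356 0.889
  outer loop
   vertex 1.5 4.2 4.8
   vertex 4.1 2.1 4.8
   vertex 2.8 3.9 4.5
  endloop
 endfacet
 facet normal -0.327 -0.405 0.854
  outer loop
   vertex 1.5 4.2 4.8
   vertex 1.2 1.7 3.5
   vertex 4.1 2.1 4.8
  endloop
 endfacet
 facet normal 0.250 0.961 0.121
  outer loop
   vertex 1.5 4.2 4.8
   vertex 2.8 3.9 4.5
   vertex 0.3 4.7 3.3
  endloop
 endfacet
 facet normal -0.797 -0.201 0.570
  outer loop
   vertex 1.5 4.2 4.8
   vertex 0.3 4.7 3.3
   vertex 1.2 1.7 3.5
  endloop
 endfacet
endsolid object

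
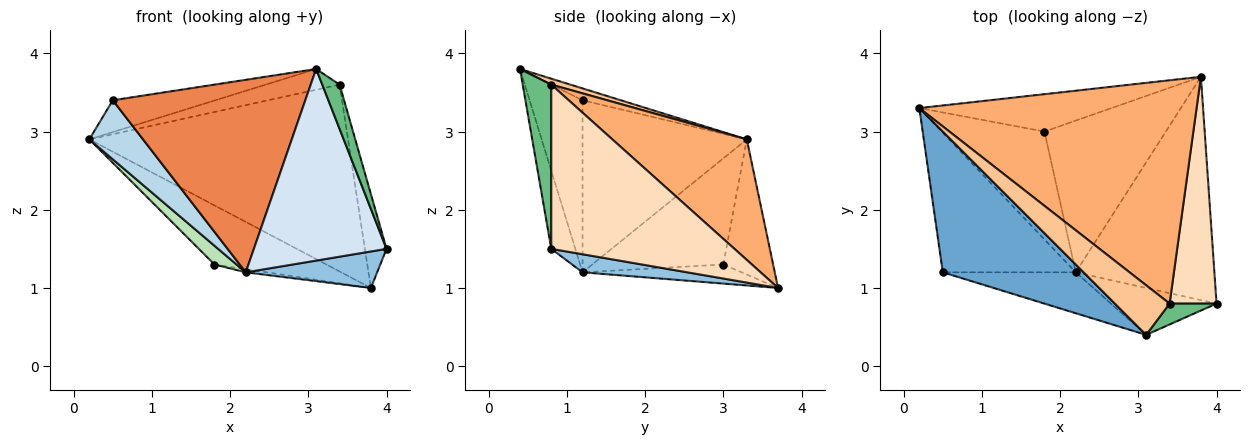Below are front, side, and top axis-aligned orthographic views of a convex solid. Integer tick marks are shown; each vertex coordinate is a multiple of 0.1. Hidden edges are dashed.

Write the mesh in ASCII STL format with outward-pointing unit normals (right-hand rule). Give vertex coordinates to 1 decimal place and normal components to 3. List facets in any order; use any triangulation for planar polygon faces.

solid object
 facet normal -0.082 0.220 0.972
  outer loop
   vertex 0.5 1.2 3.4
   vertex 3.1 0.4 3.8
   vertex 0.2 3.3 2.9
  endloop
 endfacet
 facet normal 0.128 -0.160 -0.979
  outer loop
   vertex 2.2 1.2 1.2
   vertex 3.8 3.7 1.0
   vertex 4.0 0.8 1.5
  endloop
 endfacet
 facet normal -0.766 -0.250 -0.592
  outer loop
   vertex 2.2 1.2 1.2
   vertex 0.5 1.2 3.4
   vertex 0.2 3.3 2.9
  endloop
 endfacet
 facet normal -0.174 -0.957 -0.234
  outer loop
   vertex 2.2 1.2 1.2
   vertex 4.0 0.8 1.5
   vertex 3.1 0.4 3.8
  endloop
 endfacet
 facet normal -0.260 -0.945 -0.201
  outer loop
   vertex 2.2 1.2 1.2
   vertex 3.1 0.4 3.8
   vertex 0.5 1.2 3.4
  endloop
 endfacet
 facet normal 0.316 0.609 0.728
  outer loop
   vertex 3.4 0.8 3.6
   vertex 3.8 3.7 1.0
   vertex 0.2 3.3 2.9
  endloop
 endfacet
 facet normal 0.099 0.384 0.918
  outer loop
   vertex 3.4 0.8 3.6
   vertex 0.2 3.3 2.9
   vertex 3.1 0.4 3.8
  endloop
 endfacet
 facet normal 0.955 0.113 0.273
  outer loop
   vertex 3.4 0.8 3.6
   vertex 4.0 0.8 1.5
   vertex 3.8 3.7 1.0
  endloop
 endfacet
 facet normal 0.830 -0.504 0.237
  outer loop
   vertex 3.4 0.8 3.6
   vertex 3.1 0.4 3.8
   vertex 4.0 0.8 1.5
  endloop
 endfacet
 facet normal -0.352 0.791 -0.500
  outer loop
   vertex 1.8 3.0 1.3
   vertex 0.2 3.3 2.9
   vertex 3.8 3.7 1.0
  endloop
 endfacet
 facet normal -0.713 -0.120 -0.691
  outer loop
   vertex 1.8 3.0 1.3
   vertex 2.2 1.2 1.2
   vertex 0.2 3.3 2.9
  endloop
 endfacet
 facet normal -0.155 0.020 -0.988
  outer loop
   vertex 1.8 3.0 1.3
   vertex 3.8 3.7 1.0
   vertex 2.2 1.2 1.2
  endloop
 endfacet
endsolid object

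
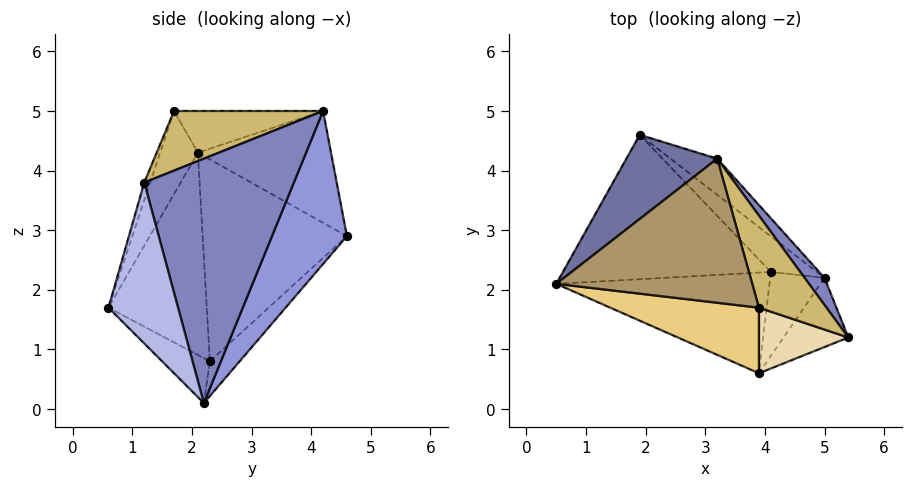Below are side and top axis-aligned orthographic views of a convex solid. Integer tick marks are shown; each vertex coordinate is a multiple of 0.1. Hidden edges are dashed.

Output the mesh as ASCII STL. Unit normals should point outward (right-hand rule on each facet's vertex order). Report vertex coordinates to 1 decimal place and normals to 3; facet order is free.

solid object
 facet normal -0.610 0.619 0.495
  outer loop
   vertex 3.2 4.2 5.0
   vertex 1.9 4.6 2.9
   vertex 0.5 2.1 4.3
  endloop
 endfacet
 facet normal 0.817 0.573 0.066
  outer loop
   vertex 3.2 4.2 5.0
   vertex 5.4 1.2 3.8
   vertex 5.0 2.2 0.1
  endloop
 endfacet
 facet normal 0.512 0.844 -0.156
  outer loop
   vertex 3.2 4.2 5.0
   vertex 5.0 2.2 0.1
   vertex 1.9 4.6 2.9
  endloop
 endfacet
 facet normal 0.652 -0.711 -0.263
  outer loop
   vertex 3.9 0.6 1.7
   vertex 5.0 2.2 0.1
   vertex 5.4 1.2 3.8
  endloop
 endfacet
 facet normal -0.697 -0.012 -0.717
  outer loop
   vertex 4.1 2.3 0.8
   vertex 0.5 2.1 4.3
   vertex 1.9 4.6 2.9
  endloop
 endfacet
 facet normal -0.597 0.149 -0.788
  outer loop
   vertex 4.1 2.3 0.8
   vertex 1.9 4.6 2.9
   vertex 5.0 2.2 0.1
  endloop
 endfacet
 facet normal -0.659 -0.290 -0.694
  outer loop
   vertex 4.1 2.3 0.8
   vertex 3.9 0.6 1.7
   vertex 0.5 2.1 4.3
  endloop
 endfacet
 facet normal -0.604 -0.316 -0.732
  outer loop
   vertex 4.1 2.3 0.8
   vertex 5.0 2.2 0.1
   vertex 3.9 0.6 1.7
  endloop
 endfacet
 facet normal -0.208 -0.058 0.976
  outer loop
   vertex 3.9 1.7 5.0
   vertex 3.2 4.2 5.0
   vertex 0.5 2.1 4.3
  endloop
 endfacet
 facet normal 0.651 0.182 0.737
  outer loop
   vertex 3.9 1.7 5.0
   vertex 5.4 1.2 3.8
   vertex 3.2 4.2 5.0
  endloop
 endfacet
 facet normal -0.174 -0.934 0.311
  outer loop
   vertex 3.9 1.7 5.0
   vertex 0.5 2.1 4.3
   vertex 3.9 0.6 1.7
  endloop
 endfacet
 facet normal -0.063 -0.947 0.316
  outer loop
   vertex 3.9 1.7 5.0
   vertex 3.9 0.6 1.7
   vertex 5.4 1.2 3.8
  endloop
 endfacet
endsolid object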